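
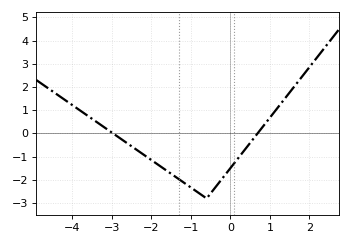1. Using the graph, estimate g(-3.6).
0.751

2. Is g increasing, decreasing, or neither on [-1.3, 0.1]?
neither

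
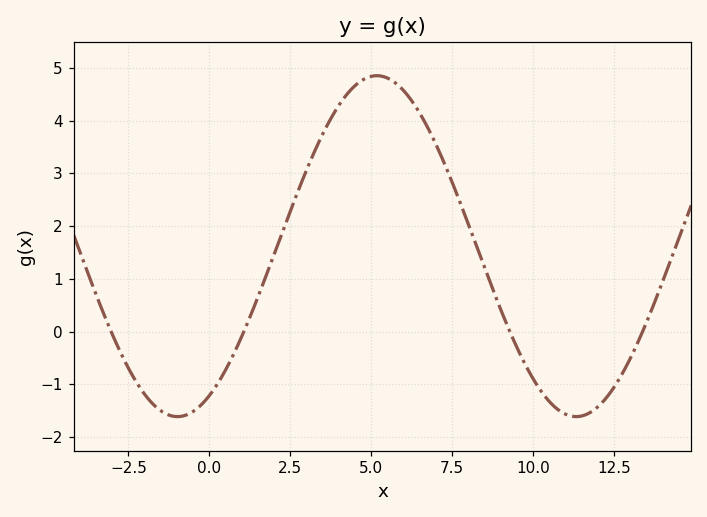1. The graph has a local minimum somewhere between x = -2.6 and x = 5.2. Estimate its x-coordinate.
-1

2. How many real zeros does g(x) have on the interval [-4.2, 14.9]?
4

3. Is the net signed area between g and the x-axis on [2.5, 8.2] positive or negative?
positive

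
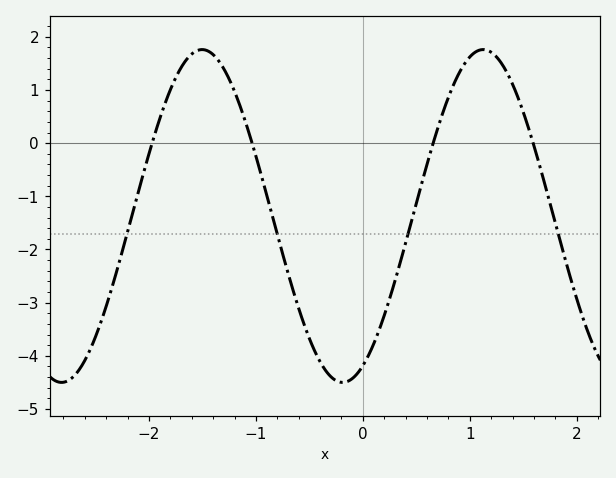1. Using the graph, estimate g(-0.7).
-2.44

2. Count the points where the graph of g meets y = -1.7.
4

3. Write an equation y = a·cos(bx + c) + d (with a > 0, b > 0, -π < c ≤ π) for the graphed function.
y = 3.13cos(2.39x - 2.69) - 1.37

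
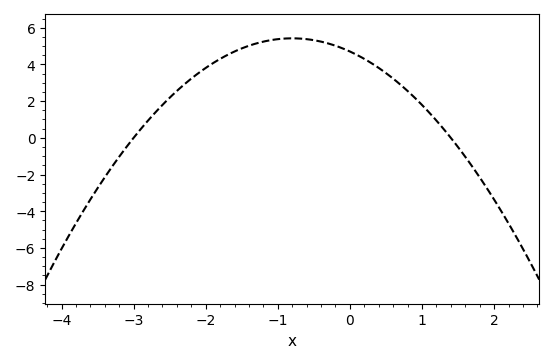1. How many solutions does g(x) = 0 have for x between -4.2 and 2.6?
2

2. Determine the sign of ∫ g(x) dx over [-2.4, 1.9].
positive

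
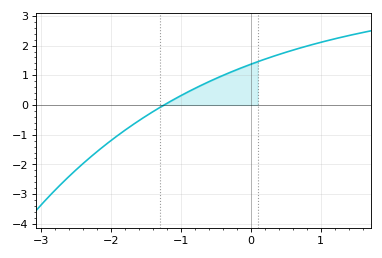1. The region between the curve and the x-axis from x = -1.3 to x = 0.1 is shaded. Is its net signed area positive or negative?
positive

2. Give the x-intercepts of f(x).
-1.24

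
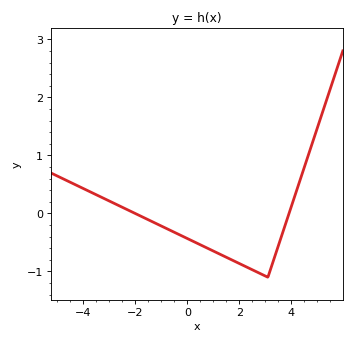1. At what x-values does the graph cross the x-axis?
-2.01, 3.91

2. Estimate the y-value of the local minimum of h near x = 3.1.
-1.1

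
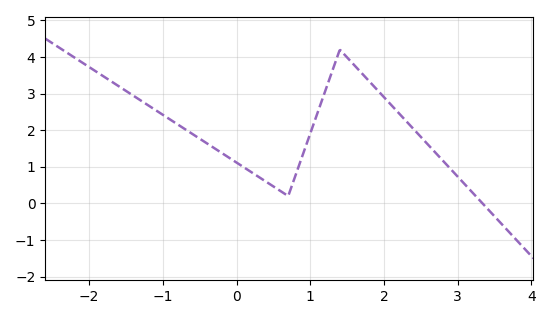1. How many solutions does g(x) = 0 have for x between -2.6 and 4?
1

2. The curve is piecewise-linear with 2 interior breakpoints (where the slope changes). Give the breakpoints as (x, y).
(0.7, 0.2); (1.4, 4.2)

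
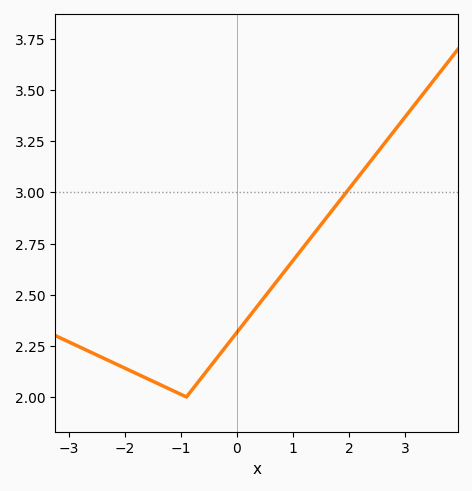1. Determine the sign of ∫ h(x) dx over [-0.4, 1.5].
positive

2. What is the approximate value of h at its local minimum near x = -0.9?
2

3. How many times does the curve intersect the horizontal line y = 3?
1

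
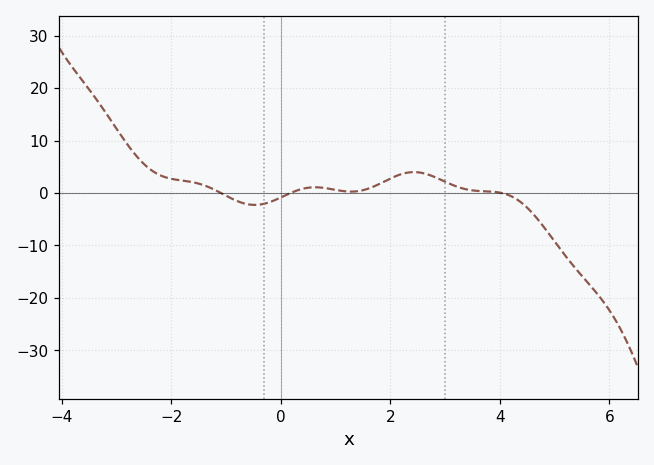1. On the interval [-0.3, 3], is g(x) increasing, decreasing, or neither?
neither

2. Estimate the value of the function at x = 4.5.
-3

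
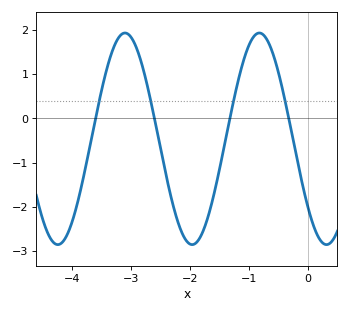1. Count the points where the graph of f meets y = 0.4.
4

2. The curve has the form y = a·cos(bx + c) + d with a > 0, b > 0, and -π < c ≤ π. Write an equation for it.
y = 2.39cos(2.8x + 2.3) - 0.46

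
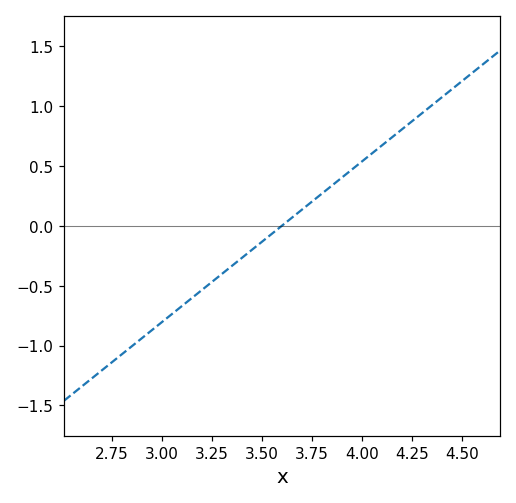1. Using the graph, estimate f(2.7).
-1.2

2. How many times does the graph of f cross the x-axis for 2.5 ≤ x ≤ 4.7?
1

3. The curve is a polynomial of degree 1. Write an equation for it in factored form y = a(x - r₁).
y = 1.34(x - 3.6)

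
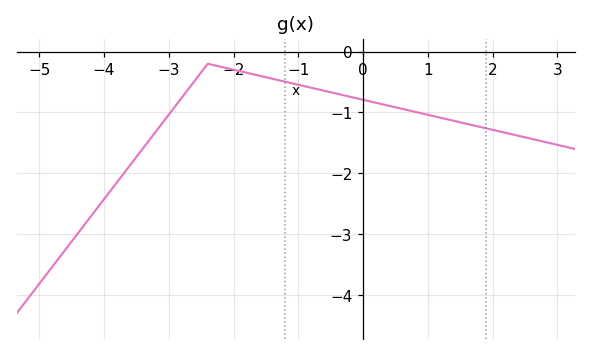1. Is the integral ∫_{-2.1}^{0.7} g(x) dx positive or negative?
negative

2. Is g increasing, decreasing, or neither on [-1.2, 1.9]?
decreasing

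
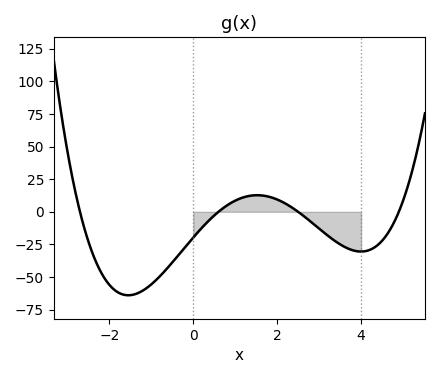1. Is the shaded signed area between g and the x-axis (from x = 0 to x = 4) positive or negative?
negative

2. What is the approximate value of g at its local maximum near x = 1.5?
15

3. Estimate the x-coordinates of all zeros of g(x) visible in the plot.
-2.8, 0.6, 2.4, 4.8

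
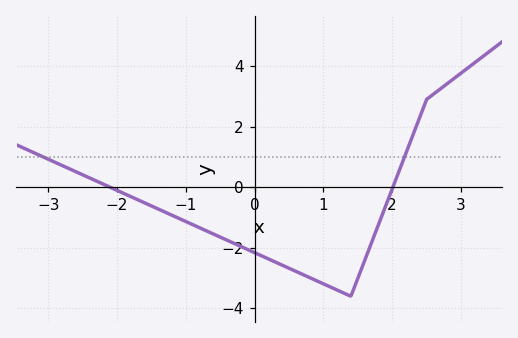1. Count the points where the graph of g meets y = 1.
2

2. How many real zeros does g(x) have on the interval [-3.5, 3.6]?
2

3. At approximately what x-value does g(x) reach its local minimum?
1.4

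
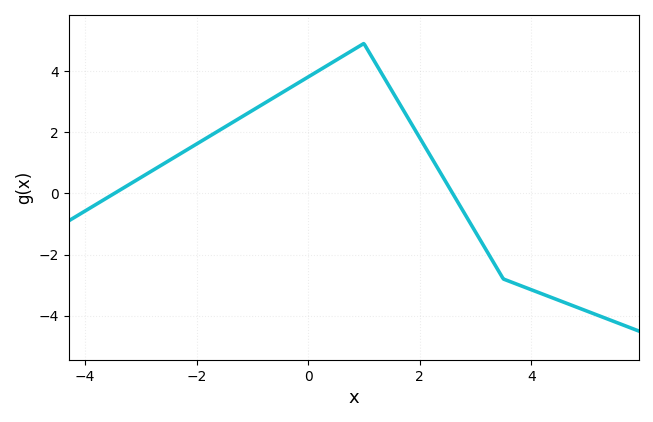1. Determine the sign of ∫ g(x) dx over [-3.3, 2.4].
positive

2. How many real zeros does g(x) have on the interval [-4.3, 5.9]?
2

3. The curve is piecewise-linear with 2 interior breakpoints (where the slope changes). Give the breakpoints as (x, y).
(1, 4.9); (3.5, -2.8)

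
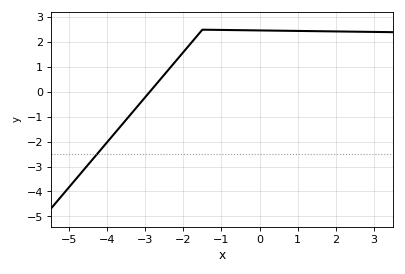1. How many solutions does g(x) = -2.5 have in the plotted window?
1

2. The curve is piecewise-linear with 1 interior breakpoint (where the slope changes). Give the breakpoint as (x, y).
(-1.5, 2.5)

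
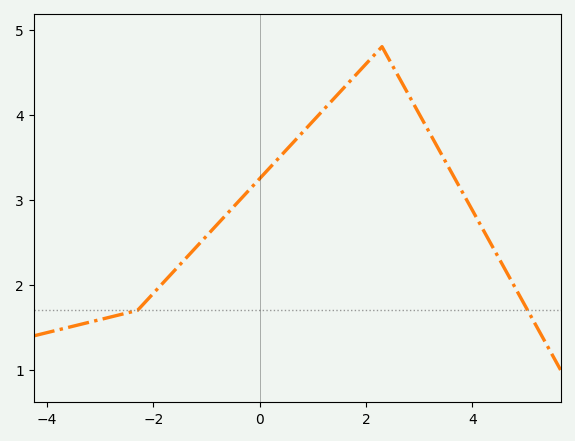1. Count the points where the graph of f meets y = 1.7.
2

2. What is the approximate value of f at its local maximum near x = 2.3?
4.8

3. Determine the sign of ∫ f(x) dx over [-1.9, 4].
positive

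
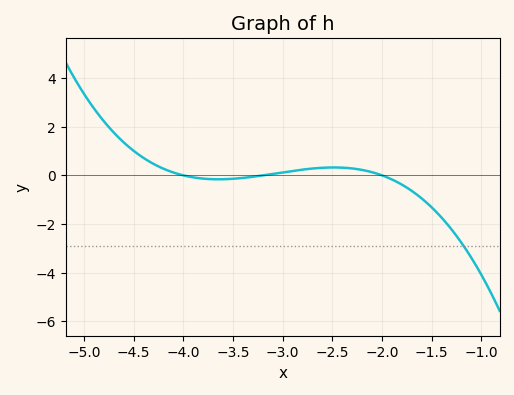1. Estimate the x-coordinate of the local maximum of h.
-2.48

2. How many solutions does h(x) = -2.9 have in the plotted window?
1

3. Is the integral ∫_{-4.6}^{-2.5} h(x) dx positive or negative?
positive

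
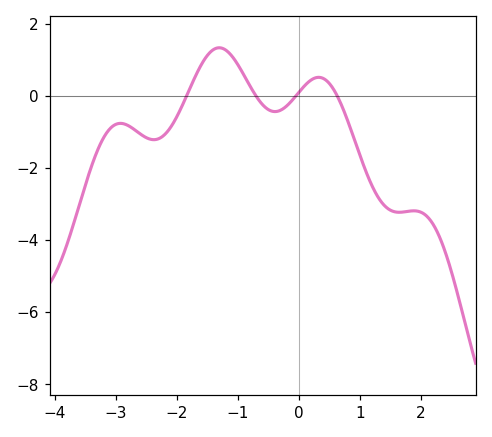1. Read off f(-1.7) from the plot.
0.6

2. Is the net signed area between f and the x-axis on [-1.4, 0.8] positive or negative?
positive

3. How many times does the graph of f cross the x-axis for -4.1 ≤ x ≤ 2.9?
4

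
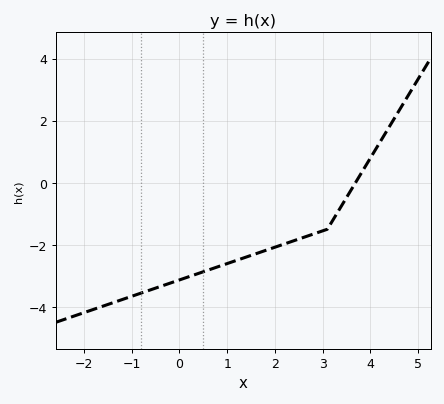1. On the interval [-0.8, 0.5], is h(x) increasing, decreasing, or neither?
increasing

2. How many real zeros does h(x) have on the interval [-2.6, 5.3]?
1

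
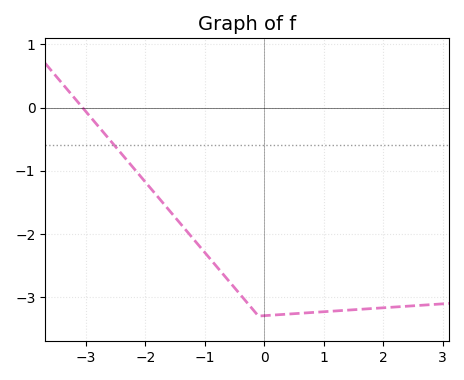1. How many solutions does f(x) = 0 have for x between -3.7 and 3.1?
1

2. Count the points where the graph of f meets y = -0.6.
1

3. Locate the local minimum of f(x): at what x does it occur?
-0.1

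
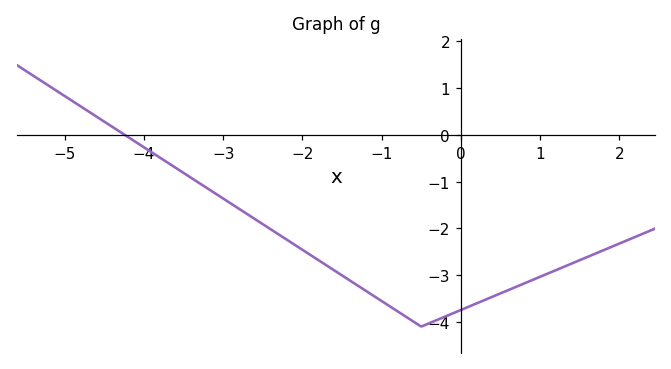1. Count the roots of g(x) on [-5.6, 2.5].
1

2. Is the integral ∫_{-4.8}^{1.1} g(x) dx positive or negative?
negative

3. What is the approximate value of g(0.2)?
-3.6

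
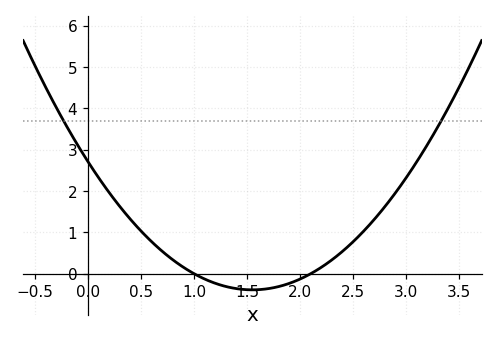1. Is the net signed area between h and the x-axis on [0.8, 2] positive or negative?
negative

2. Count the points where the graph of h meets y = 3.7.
2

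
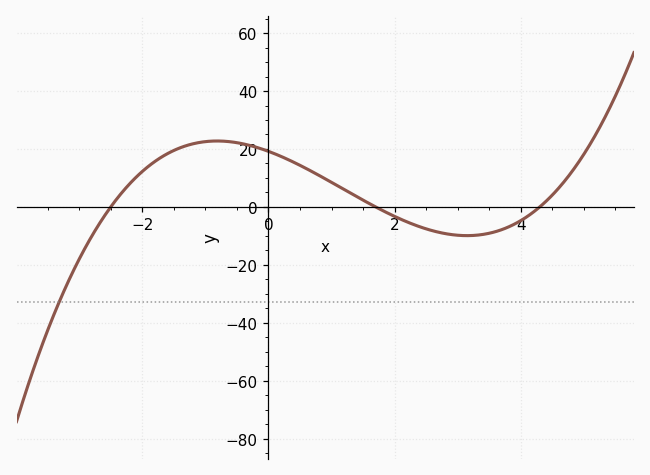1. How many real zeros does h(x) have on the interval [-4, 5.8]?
3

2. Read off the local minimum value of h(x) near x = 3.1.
-9.89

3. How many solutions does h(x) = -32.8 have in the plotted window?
1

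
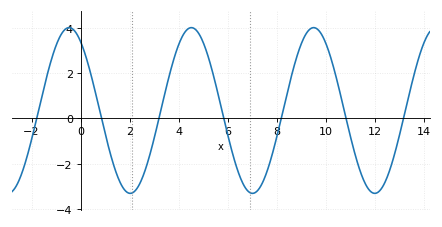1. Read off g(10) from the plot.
3.32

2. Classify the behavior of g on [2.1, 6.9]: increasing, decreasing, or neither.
neither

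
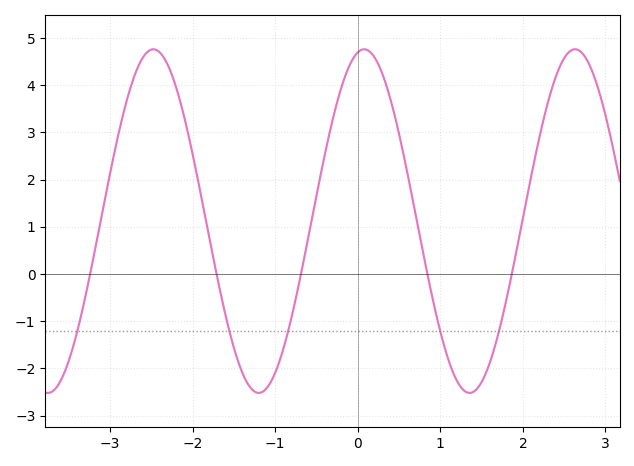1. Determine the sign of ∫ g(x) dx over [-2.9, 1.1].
positive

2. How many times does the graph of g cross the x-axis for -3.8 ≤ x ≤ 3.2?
5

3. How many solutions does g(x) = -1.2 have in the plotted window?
5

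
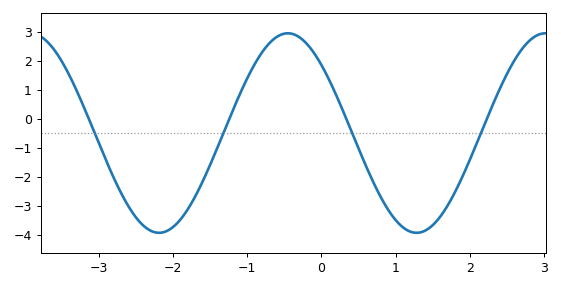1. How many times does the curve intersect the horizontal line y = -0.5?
4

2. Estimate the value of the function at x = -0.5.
2.9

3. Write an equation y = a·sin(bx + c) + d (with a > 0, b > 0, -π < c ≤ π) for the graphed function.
y = 3.44sin(1.8x + 2.4) - 0.49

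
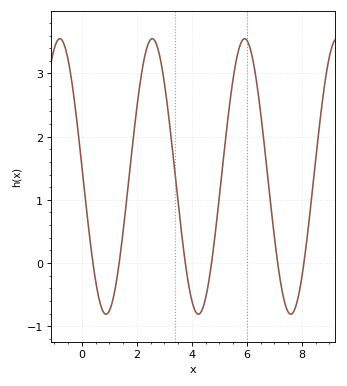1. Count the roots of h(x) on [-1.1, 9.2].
6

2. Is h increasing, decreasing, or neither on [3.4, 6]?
neither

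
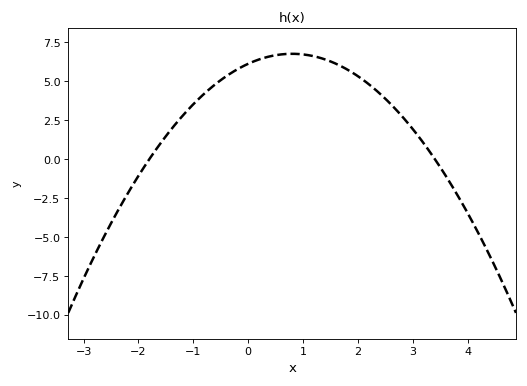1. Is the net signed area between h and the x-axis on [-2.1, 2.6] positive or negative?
positive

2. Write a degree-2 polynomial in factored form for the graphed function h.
y = -1(x + 1.8)(x - 3.4)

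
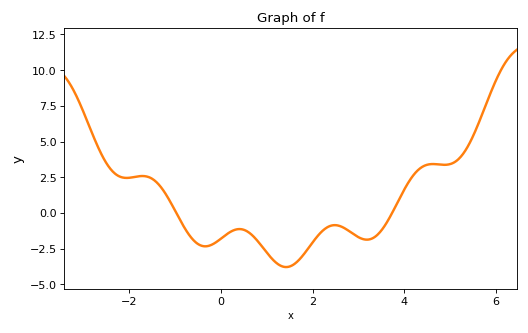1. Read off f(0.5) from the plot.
-1.18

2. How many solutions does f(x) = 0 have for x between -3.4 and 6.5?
2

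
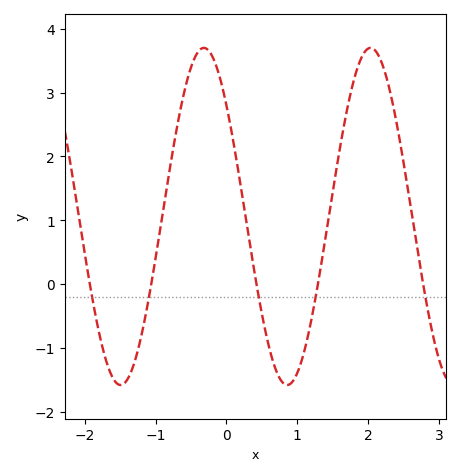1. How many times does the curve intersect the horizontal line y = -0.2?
5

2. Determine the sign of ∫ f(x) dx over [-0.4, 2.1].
positive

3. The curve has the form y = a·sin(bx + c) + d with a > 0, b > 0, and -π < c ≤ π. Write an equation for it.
y = 2.64sin(2.67x + 2.42) + 1.06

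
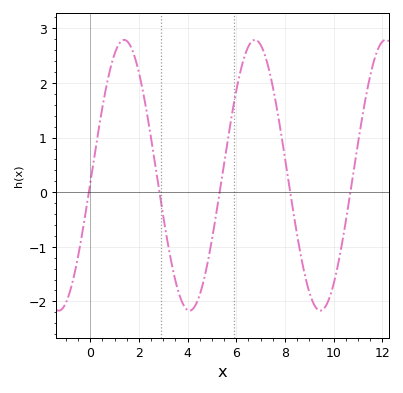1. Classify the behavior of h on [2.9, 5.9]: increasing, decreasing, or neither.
neither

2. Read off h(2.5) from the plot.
0.987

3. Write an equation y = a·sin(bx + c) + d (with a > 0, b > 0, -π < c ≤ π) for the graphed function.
y = 2.48sin(1.17x - 0.06) + 0.31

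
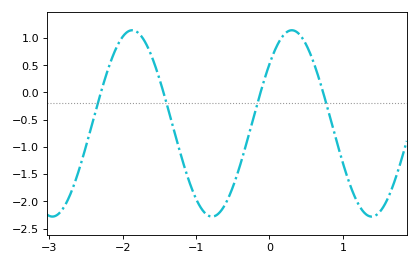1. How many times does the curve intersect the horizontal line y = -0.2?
4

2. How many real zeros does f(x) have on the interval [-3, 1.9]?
4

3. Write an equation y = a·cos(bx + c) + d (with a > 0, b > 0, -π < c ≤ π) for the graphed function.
y = 1.71cos(2.89x - 0.88) - 0.57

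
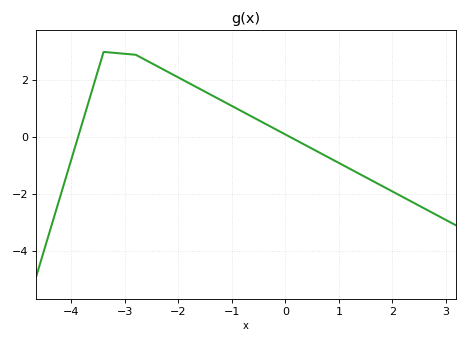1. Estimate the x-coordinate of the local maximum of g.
-3.4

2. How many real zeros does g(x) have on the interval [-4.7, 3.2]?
2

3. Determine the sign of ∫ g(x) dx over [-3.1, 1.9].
positive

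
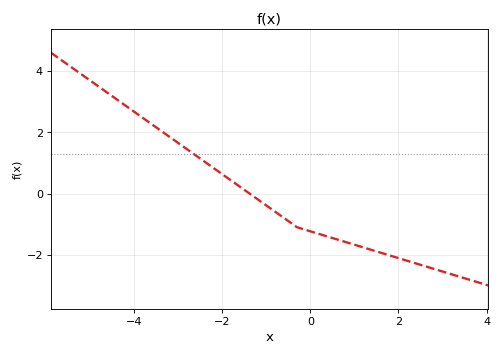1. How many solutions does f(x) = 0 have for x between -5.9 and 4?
1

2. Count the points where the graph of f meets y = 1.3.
1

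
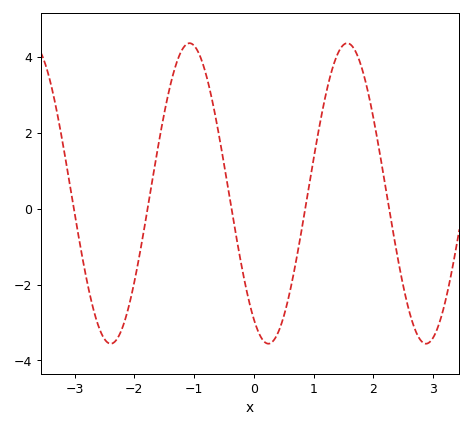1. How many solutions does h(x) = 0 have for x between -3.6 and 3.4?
5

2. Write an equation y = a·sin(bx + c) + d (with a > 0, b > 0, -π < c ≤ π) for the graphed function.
y = 3.96sin(2.4x - 2.2) + 0.4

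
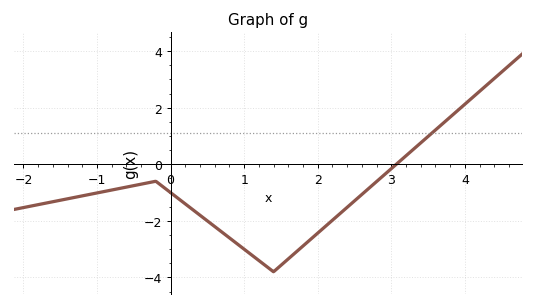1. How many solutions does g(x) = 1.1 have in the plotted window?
1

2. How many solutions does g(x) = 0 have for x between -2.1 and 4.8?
1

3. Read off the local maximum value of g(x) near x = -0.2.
-0.601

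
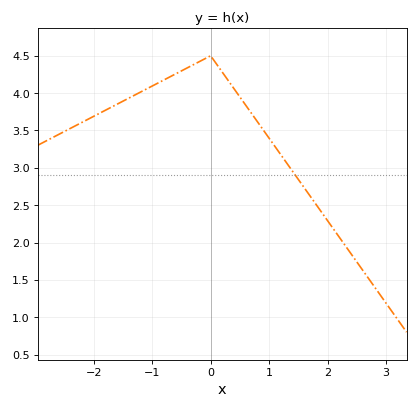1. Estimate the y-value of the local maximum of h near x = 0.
4.5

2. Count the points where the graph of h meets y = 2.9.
1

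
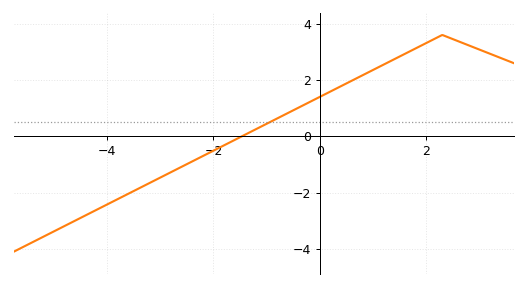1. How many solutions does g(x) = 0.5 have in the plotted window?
1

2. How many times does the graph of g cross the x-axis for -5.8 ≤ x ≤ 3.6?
1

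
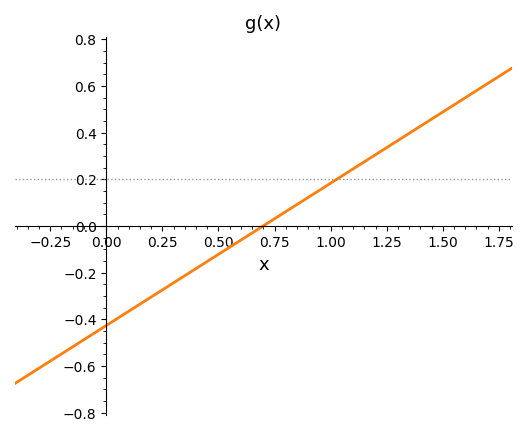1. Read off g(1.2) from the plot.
0.3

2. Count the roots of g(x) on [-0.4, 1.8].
1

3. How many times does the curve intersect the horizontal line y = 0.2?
1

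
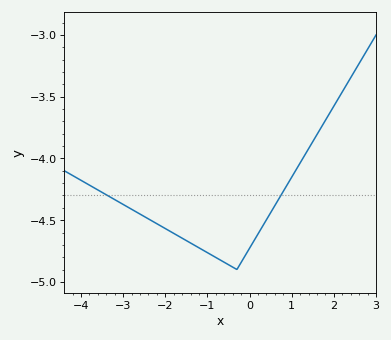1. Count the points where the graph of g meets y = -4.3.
2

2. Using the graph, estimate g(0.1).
-4.67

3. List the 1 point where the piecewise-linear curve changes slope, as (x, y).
(-0.3, -4.9)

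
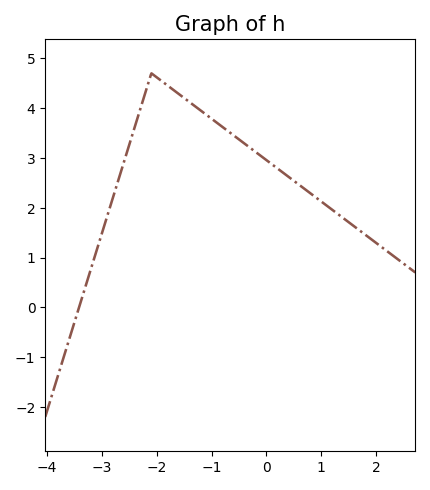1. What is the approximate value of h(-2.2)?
4.34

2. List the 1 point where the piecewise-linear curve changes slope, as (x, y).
(-2.1, 4.7)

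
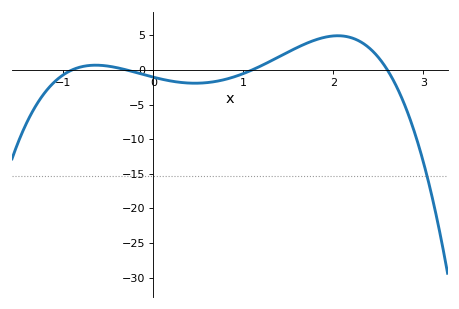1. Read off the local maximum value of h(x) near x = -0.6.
0.678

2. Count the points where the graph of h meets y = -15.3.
1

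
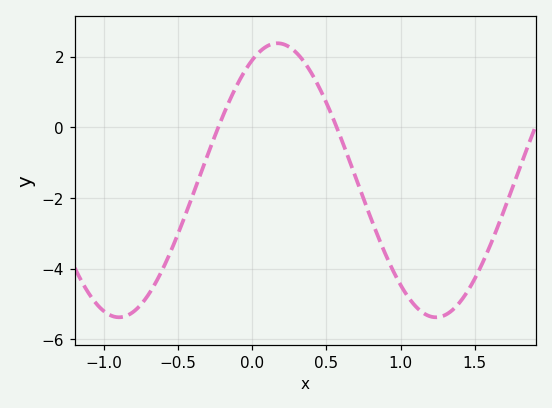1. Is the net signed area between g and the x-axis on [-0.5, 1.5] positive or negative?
negative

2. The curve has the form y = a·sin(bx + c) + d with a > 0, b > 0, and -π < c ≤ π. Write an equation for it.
y = 3.88sin(2.94x + 1.07) - 1.5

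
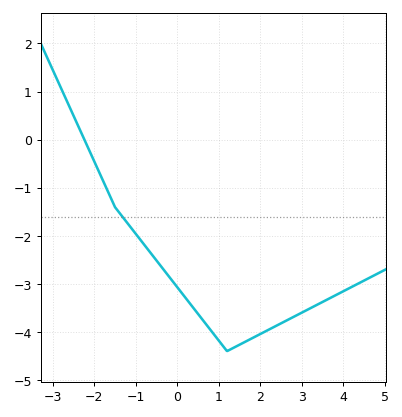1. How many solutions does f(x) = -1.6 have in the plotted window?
1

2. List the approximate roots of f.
-2.2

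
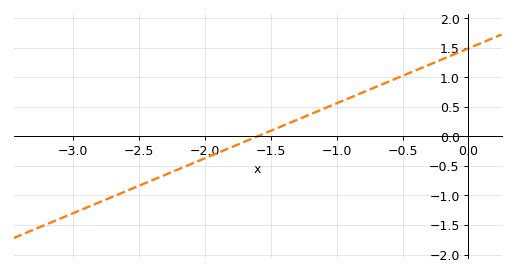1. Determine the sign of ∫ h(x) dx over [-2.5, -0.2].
positive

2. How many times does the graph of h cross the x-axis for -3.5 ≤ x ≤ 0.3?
1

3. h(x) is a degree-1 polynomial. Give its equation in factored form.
y = 0.93(x + 1.6)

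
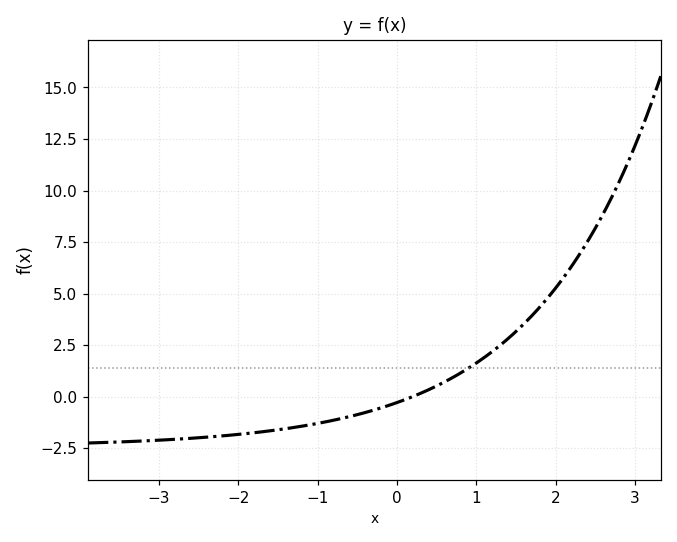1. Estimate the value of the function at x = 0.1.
0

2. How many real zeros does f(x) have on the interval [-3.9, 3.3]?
1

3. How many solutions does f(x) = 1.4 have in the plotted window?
1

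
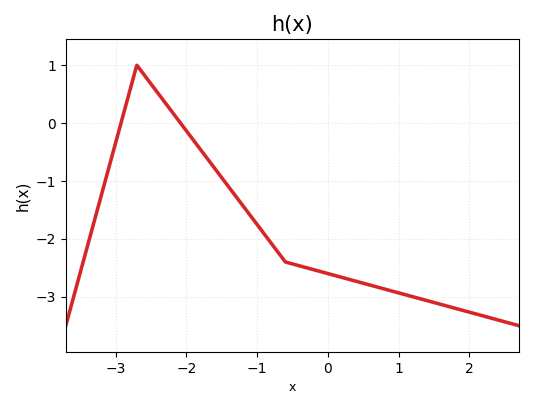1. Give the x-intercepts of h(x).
-2.92, -2.08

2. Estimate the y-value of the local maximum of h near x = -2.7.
0.997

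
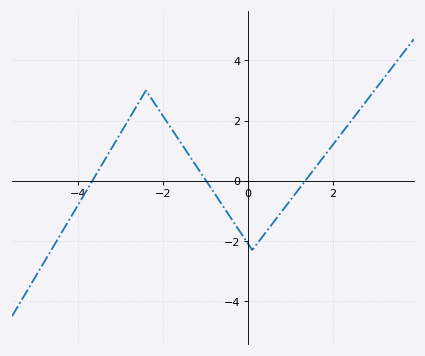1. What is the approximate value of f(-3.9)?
-0.6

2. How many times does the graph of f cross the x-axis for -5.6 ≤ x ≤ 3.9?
3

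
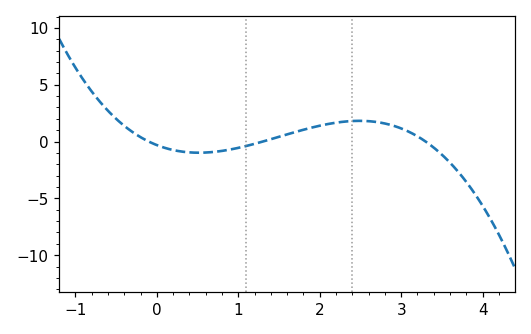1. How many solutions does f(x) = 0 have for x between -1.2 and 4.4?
3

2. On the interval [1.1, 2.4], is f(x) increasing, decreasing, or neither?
increasing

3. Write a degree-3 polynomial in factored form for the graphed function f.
y = -0.73(x + 0.1)(x - 1.3)(x - 3.3)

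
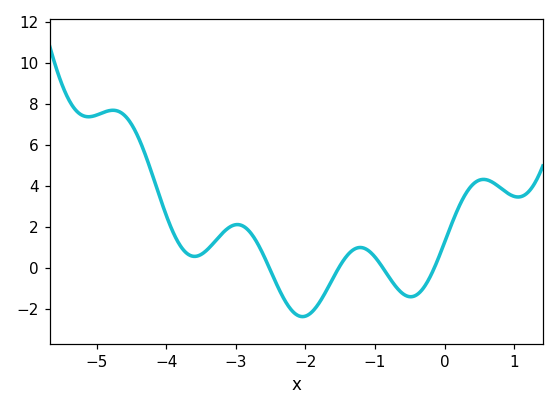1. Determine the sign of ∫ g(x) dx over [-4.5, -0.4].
positive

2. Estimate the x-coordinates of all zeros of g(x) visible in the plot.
-2.5, -1.5, -0.9, -0.1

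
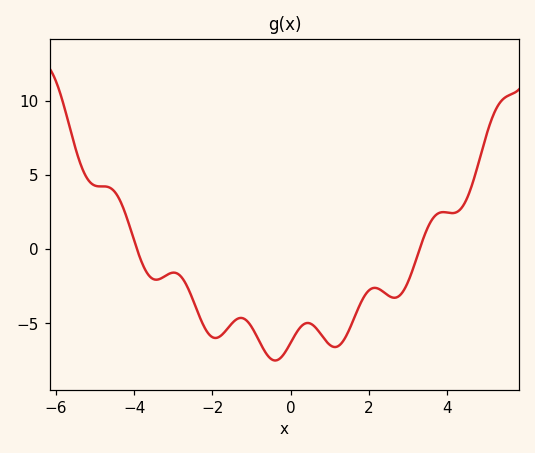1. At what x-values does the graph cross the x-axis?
-3.93, 3.3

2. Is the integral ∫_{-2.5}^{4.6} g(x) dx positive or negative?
negative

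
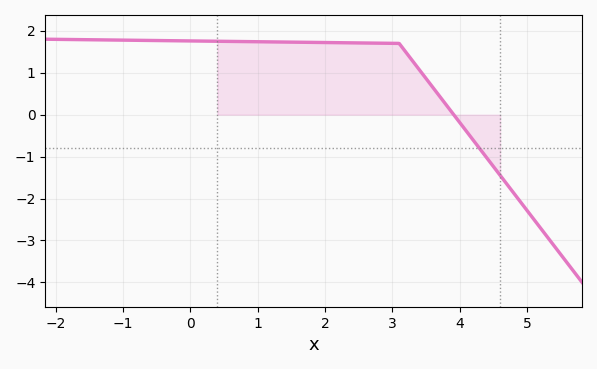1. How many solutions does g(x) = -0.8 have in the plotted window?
1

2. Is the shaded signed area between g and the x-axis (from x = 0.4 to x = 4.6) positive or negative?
positive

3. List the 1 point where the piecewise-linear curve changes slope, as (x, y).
(3.1, 1.7)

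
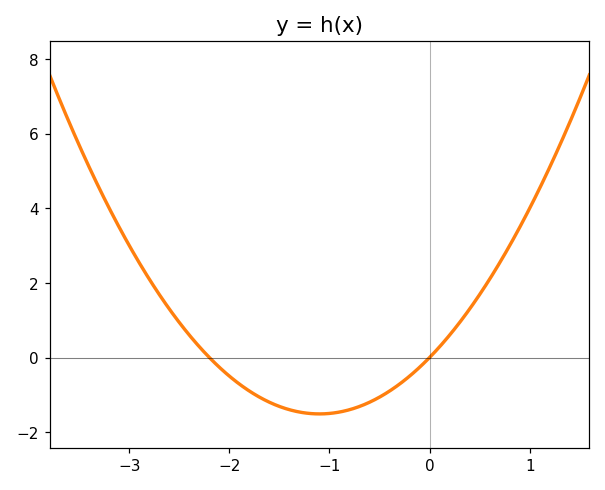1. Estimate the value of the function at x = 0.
0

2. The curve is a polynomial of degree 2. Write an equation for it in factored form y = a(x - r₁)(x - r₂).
y = 1.25(x + 2.2)(x - 0)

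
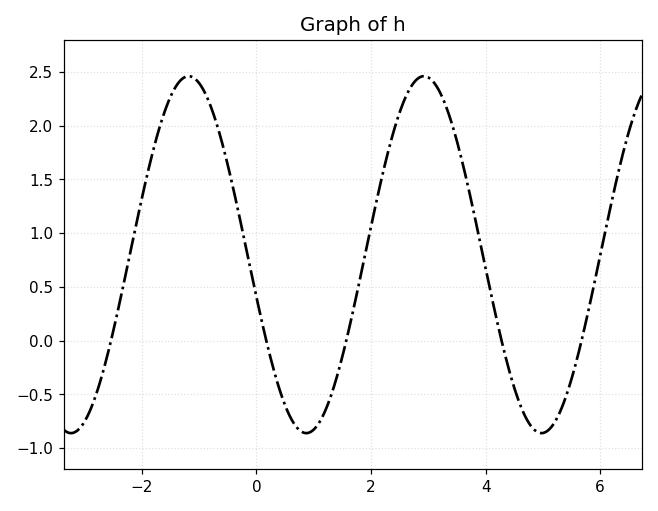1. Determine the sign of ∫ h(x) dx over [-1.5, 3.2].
positive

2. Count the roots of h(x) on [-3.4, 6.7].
5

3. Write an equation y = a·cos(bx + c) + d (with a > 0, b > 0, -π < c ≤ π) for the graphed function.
y = 1.66cos(1.5x + 1.8) + 0.8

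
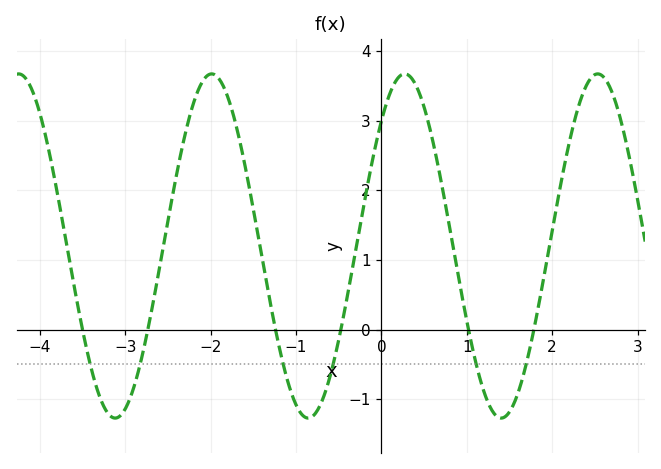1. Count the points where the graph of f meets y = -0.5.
6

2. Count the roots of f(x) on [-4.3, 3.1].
6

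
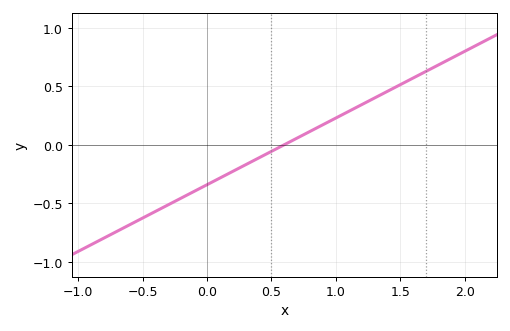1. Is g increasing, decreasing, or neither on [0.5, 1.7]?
increasing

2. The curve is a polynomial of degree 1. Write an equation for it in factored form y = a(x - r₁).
y = 0.57(x - 0.6)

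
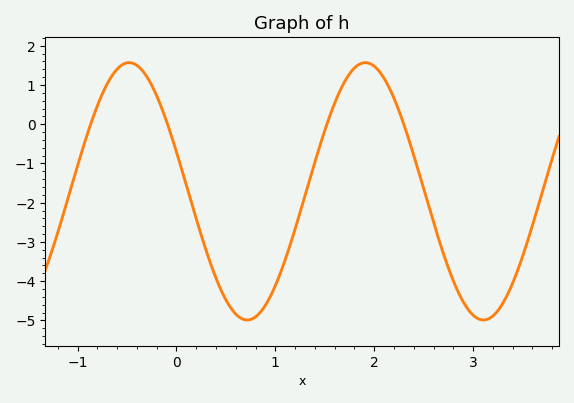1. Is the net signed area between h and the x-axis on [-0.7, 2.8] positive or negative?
negative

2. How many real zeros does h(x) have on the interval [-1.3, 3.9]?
4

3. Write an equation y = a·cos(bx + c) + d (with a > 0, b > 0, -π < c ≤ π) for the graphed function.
y = 3.28cos(2.6x + 1.3) - 1.71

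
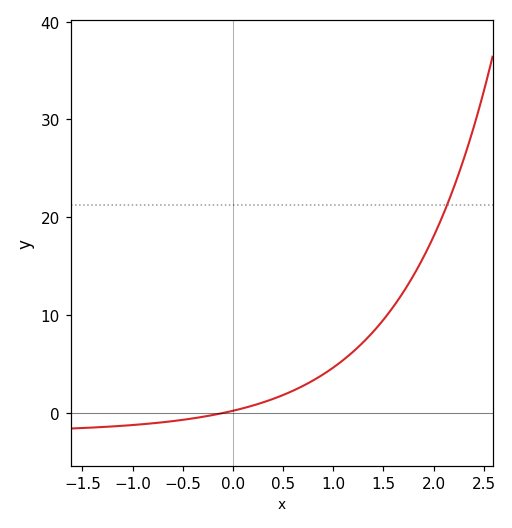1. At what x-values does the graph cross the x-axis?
-0.115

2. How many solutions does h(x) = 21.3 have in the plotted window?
1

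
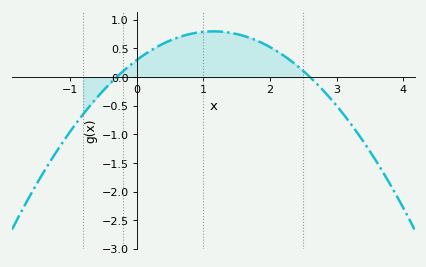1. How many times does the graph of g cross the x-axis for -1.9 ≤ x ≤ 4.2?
2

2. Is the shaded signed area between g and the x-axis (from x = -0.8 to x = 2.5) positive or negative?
positive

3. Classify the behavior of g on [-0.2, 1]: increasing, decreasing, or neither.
increasing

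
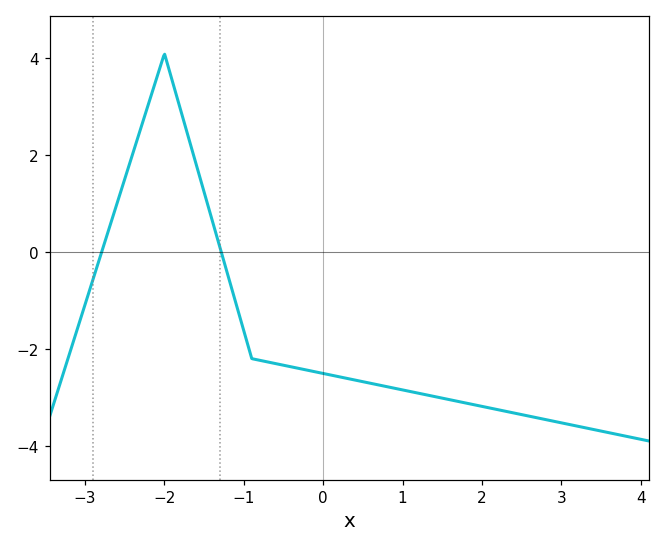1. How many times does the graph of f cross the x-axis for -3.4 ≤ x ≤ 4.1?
2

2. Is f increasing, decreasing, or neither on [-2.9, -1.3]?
neither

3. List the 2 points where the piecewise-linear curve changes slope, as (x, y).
(-2, 4.1); (-0.9, -2.2)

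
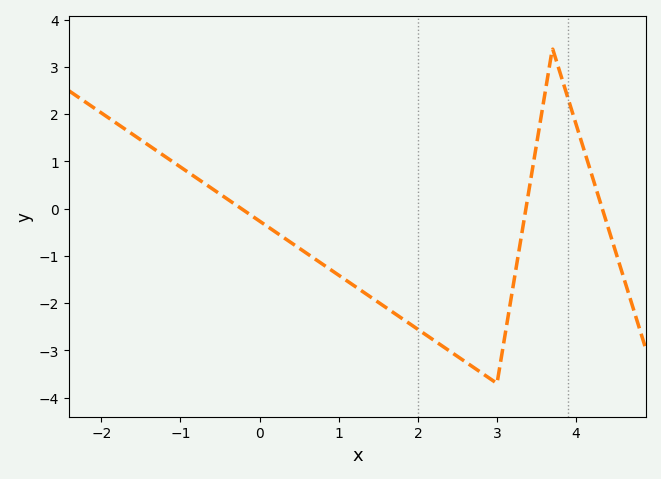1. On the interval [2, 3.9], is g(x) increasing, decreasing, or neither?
neither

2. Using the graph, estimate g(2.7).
-3.4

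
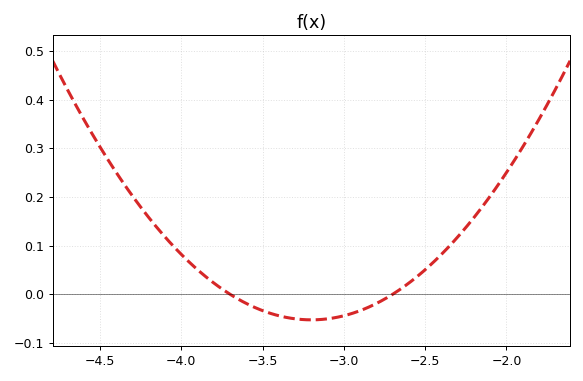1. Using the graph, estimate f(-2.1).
0.2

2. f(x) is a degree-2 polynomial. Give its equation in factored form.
y = 0.21(x + 3.7)(x + 2.7)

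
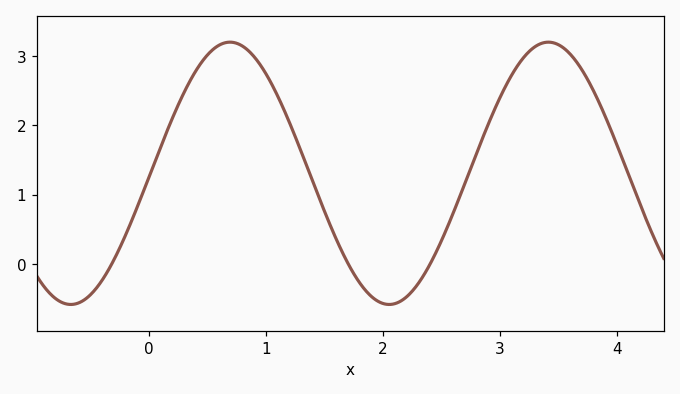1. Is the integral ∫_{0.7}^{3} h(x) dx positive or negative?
positive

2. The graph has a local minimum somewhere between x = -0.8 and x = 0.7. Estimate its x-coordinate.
-0.668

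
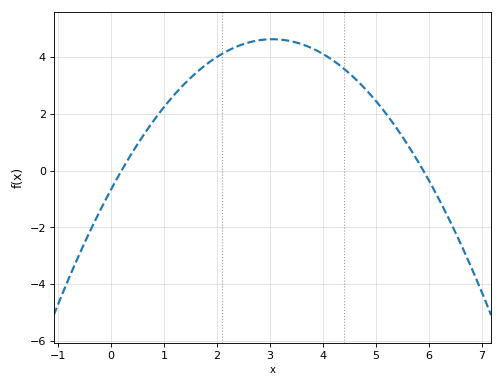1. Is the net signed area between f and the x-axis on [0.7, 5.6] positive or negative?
positive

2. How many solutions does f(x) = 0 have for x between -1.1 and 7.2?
2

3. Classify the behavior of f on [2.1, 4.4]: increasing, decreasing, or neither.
neither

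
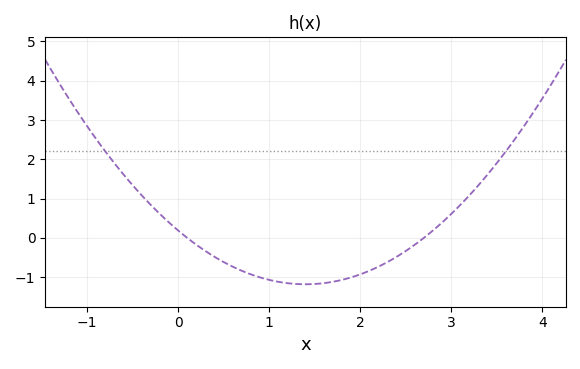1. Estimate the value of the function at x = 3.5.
1.9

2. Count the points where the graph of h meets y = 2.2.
2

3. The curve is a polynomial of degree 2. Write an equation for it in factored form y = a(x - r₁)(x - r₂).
y = 0.7(x - 0.1)(x - 2.7)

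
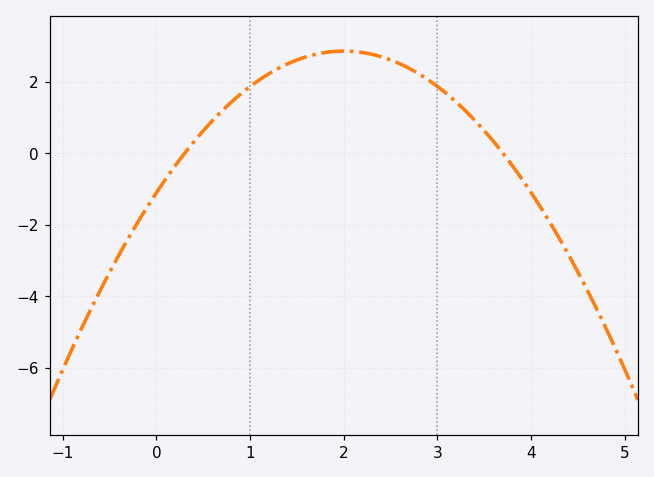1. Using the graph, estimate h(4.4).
-2.8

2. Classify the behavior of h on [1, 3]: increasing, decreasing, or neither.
neither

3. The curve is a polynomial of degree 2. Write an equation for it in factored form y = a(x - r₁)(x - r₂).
y = -0.99(x - 0.3)(x - 3.7)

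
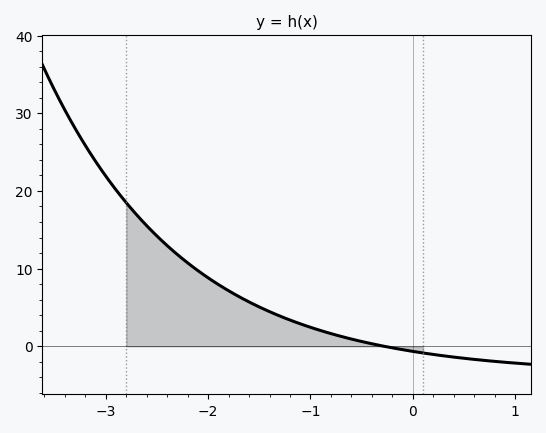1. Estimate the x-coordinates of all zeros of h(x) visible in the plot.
-0.3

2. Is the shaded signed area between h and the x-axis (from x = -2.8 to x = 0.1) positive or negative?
positive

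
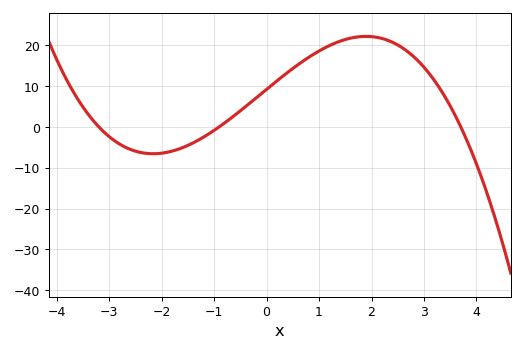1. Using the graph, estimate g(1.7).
22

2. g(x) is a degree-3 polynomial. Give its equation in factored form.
y = -0.86(x + 3.2)(x + 0.9)(x - 3.7)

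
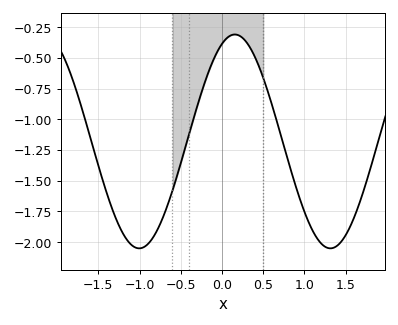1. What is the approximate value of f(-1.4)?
-1.59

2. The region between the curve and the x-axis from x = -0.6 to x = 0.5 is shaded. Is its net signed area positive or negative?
negative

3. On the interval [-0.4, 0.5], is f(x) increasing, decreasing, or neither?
neither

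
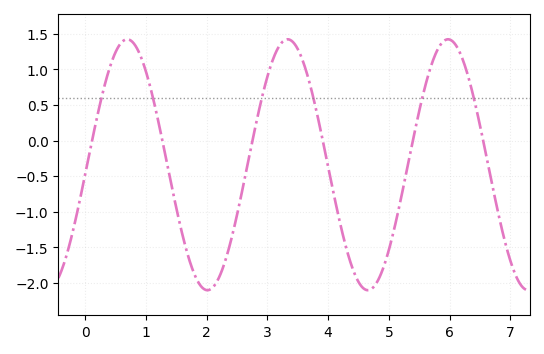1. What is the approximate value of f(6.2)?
1.15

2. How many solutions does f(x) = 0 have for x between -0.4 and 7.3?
6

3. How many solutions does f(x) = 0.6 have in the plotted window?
6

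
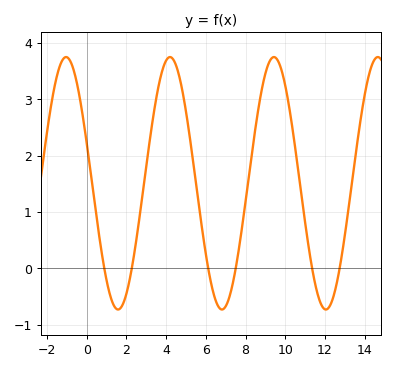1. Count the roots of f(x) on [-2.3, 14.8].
6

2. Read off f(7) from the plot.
-0.7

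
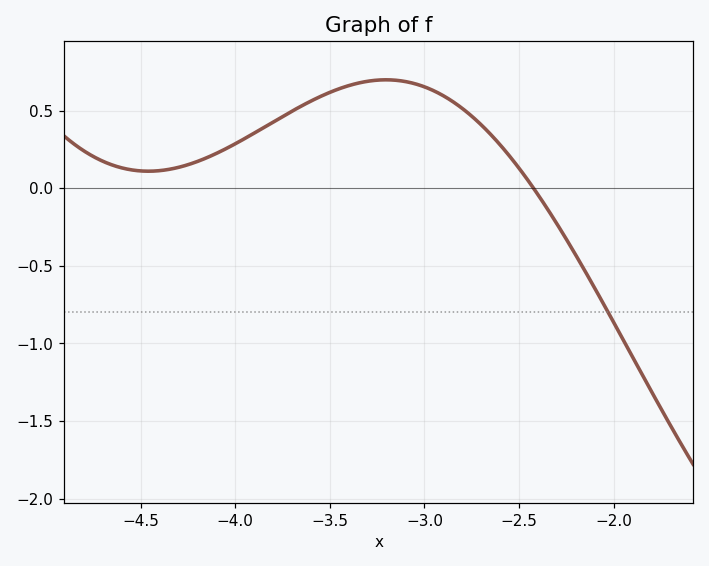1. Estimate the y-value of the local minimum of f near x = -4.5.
0.109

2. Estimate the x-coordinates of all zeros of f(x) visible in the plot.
-2.42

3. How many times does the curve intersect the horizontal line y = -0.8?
1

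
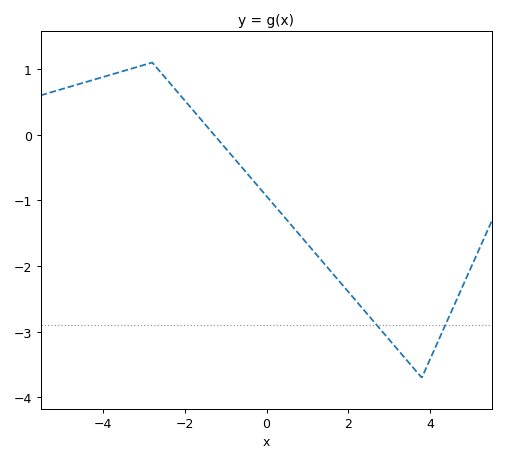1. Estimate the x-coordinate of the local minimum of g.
3.8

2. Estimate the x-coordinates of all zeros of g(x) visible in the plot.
-1.2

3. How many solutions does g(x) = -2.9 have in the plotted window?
2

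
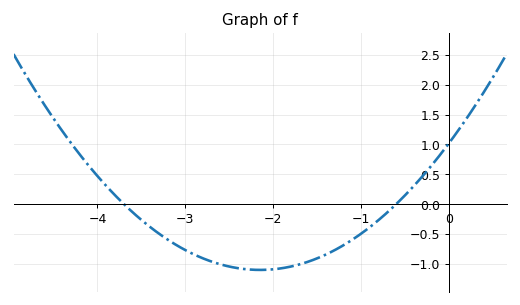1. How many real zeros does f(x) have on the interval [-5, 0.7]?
2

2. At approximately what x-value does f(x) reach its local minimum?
-2.2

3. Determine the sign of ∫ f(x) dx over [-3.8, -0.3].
negative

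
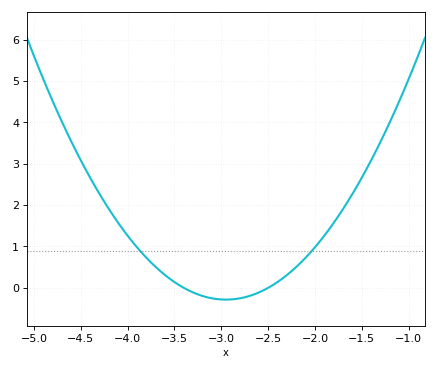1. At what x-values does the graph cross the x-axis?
-3.4, -2.5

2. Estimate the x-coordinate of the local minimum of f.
-3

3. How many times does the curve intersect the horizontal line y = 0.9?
2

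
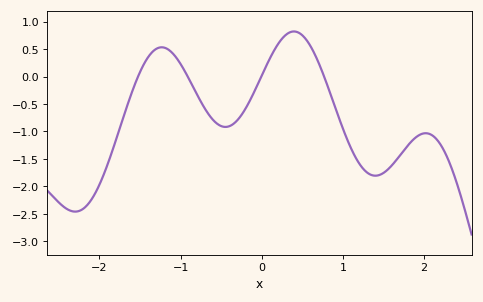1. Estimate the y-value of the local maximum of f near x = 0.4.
0.8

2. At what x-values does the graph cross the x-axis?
-1.5, -0.9, 0, 0.8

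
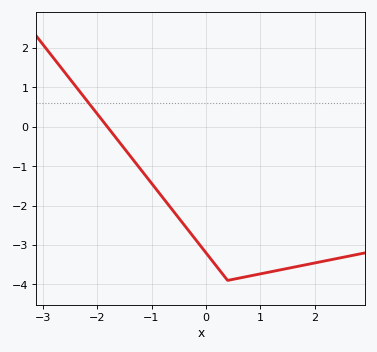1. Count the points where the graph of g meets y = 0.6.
1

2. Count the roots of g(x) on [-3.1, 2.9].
1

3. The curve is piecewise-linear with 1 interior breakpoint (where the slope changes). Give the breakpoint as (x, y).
(0.4, -3.9)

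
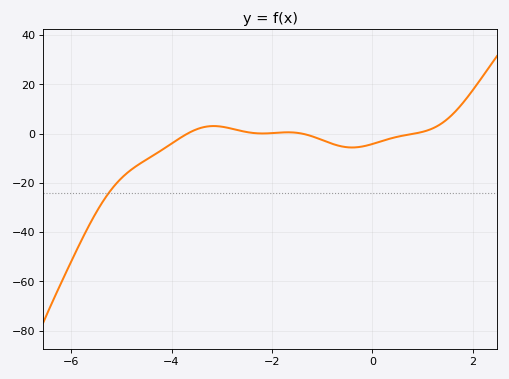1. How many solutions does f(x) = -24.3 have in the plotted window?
1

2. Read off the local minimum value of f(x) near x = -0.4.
-6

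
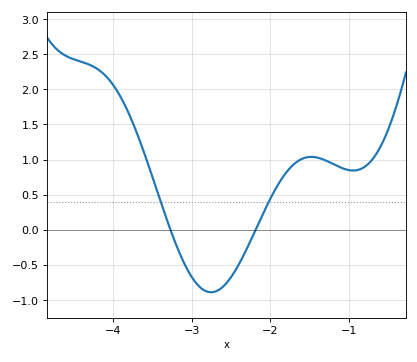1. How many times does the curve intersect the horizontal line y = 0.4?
2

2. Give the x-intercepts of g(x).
-3.27, -2.18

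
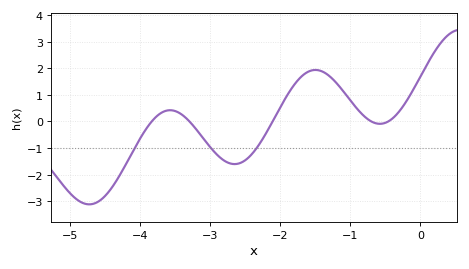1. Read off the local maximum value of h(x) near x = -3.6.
0.421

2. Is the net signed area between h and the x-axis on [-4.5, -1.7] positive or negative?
negative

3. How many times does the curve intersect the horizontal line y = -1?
3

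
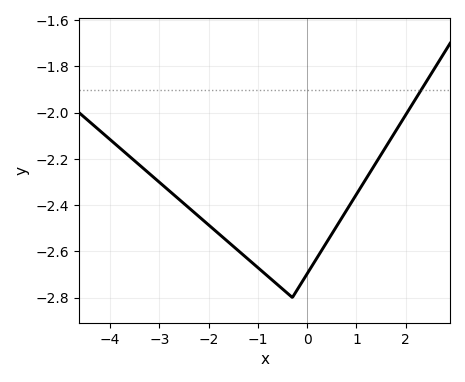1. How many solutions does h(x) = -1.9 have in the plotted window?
1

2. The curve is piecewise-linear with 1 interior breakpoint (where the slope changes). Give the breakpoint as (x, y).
(-0.3, -2.8)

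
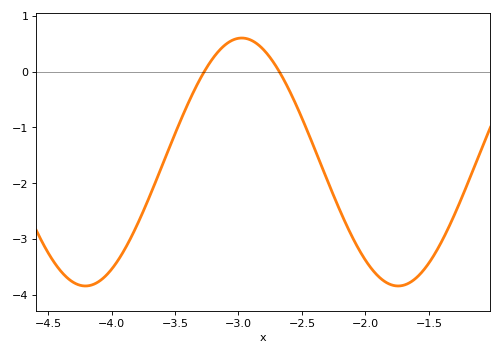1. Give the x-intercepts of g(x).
-3.27, -2.68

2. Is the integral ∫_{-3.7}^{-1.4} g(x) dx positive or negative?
negative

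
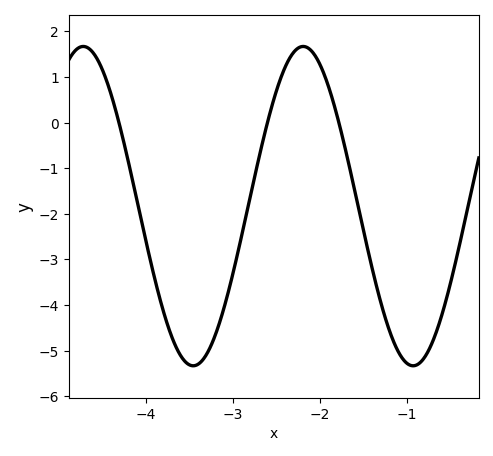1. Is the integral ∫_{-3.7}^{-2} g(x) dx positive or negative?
negative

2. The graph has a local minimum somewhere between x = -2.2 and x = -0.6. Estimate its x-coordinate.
-0.931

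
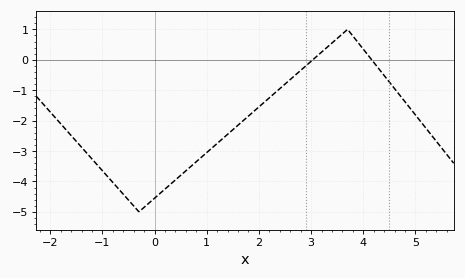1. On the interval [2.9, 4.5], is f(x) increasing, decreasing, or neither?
neither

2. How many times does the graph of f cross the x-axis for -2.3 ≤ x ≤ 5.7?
2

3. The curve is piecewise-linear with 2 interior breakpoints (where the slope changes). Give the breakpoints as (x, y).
(-0.3, -5); (3.7, 1)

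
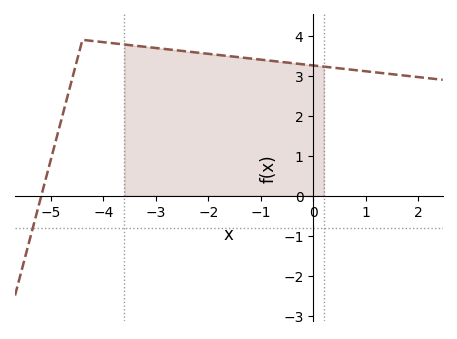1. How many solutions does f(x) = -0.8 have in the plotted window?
1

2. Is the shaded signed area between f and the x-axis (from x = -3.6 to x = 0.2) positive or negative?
positive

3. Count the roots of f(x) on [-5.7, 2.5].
1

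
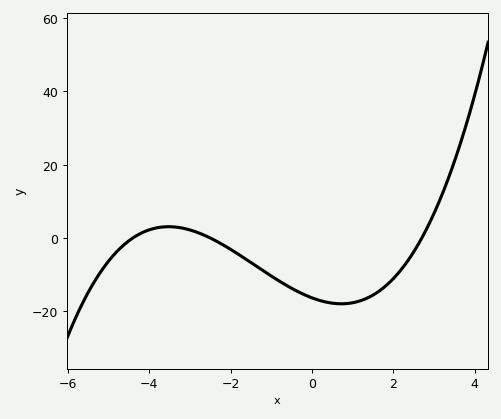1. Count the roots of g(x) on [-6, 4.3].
3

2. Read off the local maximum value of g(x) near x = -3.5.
4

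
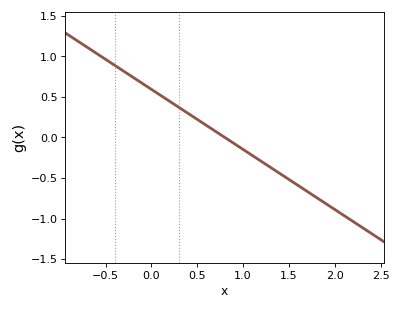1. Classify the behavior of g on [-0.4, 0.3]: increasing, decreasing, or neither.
decreasing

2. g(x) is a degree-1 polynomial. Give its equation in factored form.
y = -0.74(x - 0.8)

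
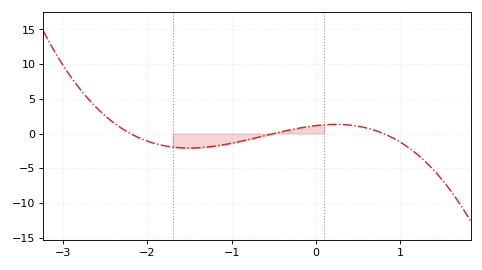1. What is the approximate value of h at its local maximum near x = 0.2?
1.5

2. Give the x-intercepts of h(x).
-2.2, -0.5, 0.8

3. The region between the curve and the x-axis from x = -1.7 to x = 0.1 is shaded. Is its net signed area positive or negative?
negative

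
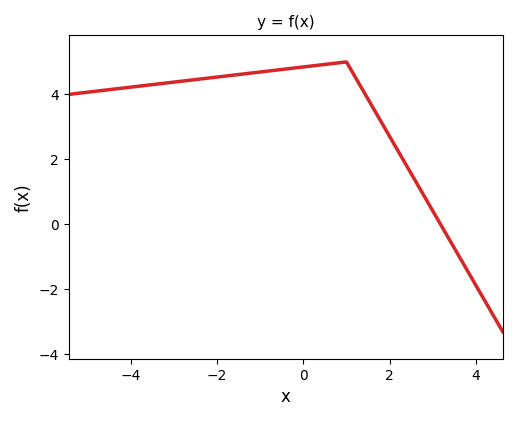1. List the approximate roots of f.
3.2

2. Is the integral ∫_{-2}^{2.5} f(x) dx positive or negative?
positive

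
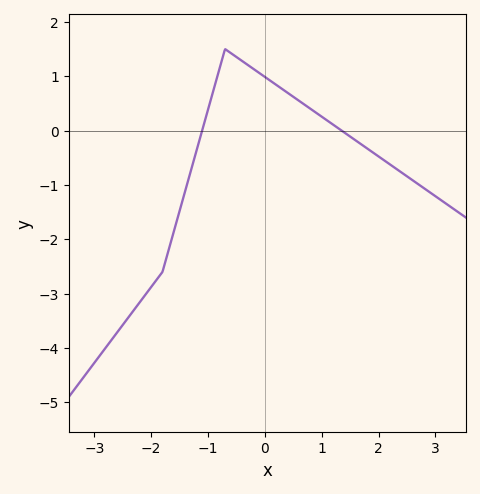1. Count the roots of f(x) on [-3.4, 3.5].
2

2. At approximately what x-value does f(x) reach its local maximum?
-0.699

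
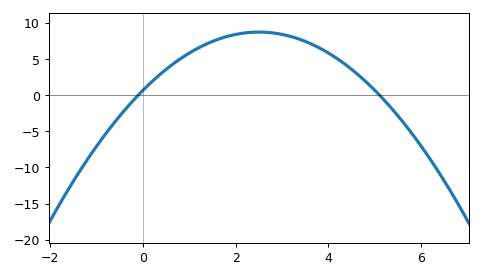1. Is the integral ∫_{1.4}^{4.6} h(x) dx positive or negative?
positive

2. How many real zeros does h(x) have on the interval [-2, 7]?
2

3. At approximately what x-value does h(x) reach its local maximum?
2.4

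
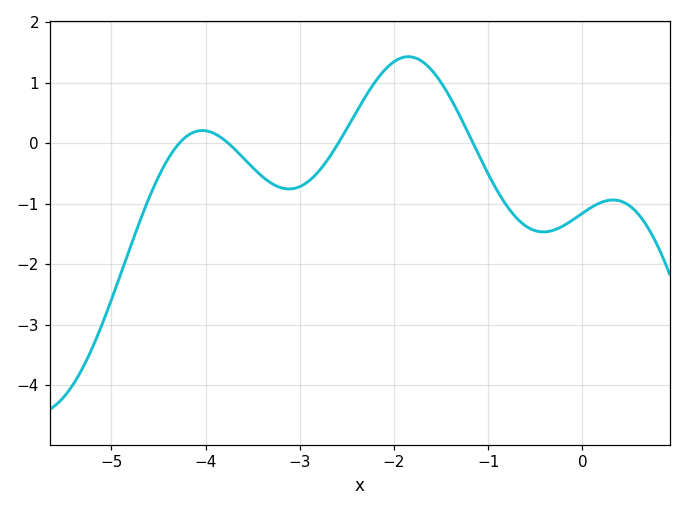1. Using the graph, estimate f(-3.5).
-0.401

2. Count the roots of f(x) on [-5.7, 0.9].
4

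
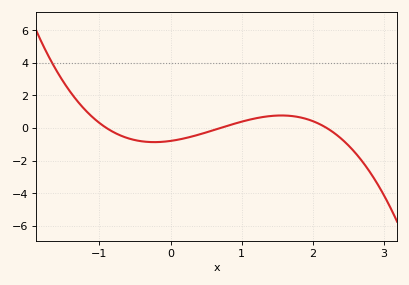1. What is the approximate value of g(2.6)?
-1.6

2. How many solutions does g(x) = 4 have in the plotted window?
1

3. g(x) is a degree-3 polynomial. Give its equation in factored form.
y = -0.57(x + 0.9)(x - 0.7)(x - 2.2)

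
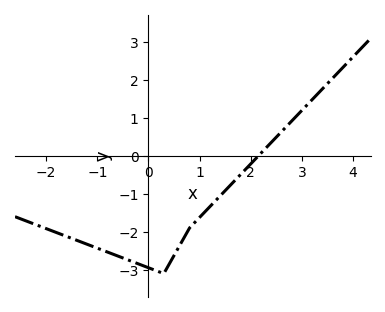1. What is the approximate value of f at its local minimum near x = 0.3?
-3.1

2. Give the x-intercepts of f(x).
2.1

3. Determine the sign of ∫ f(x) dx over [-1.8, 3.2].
negative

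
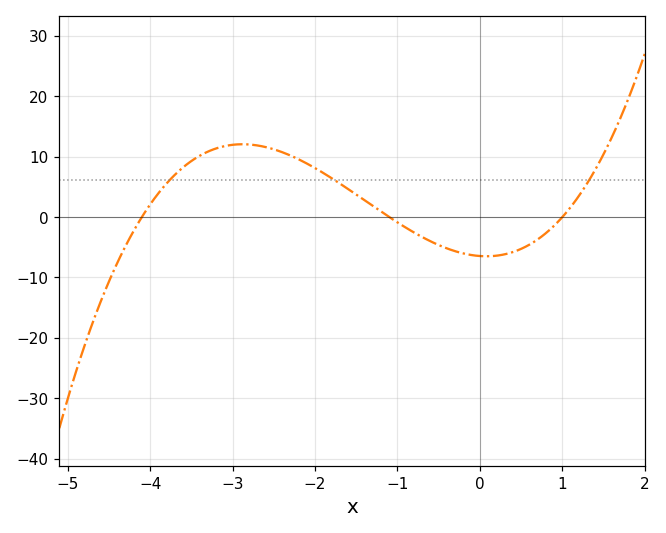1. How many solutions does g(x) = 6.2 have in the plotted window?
3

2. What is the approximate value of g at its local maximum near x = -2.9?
12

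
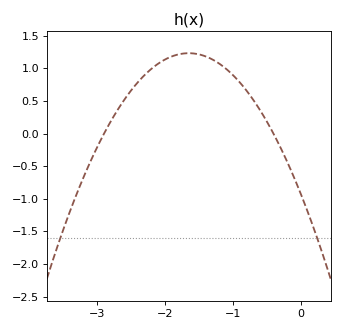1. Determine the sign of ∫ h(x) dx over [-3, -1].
positive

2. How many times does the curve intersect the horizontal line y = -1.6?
2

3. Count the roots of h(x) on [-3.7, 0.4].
2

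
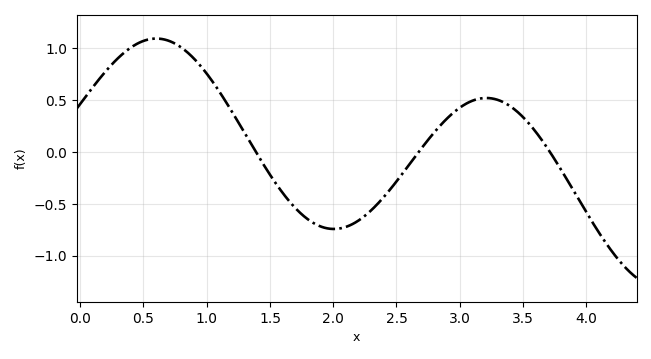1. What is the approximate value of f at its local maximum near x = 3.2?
0.52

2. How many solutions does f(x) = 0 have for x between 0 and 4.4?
3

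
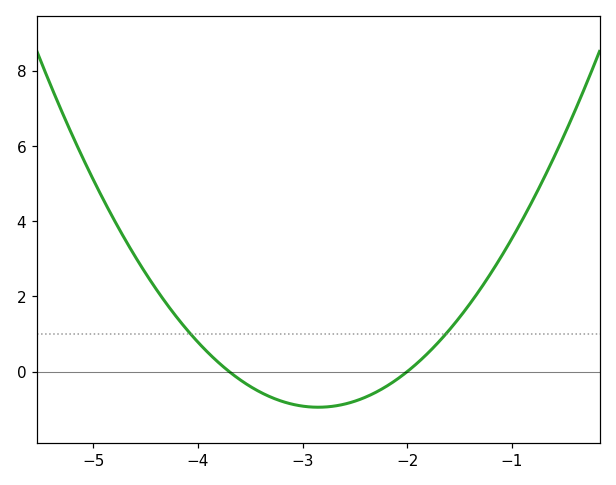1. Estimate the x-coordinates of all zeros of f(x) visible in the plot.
-3.7, -2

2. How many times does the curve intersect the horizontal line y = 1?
2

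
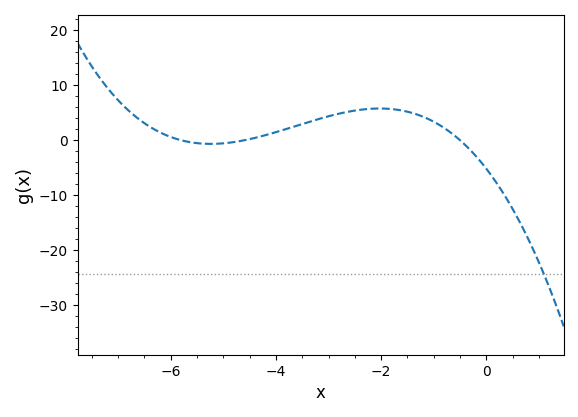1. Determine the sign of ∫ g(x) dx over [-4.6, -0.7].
positive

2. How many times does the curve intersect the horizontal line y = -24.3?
1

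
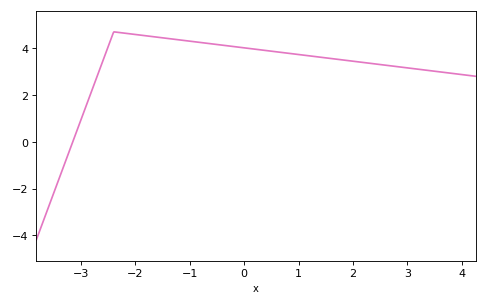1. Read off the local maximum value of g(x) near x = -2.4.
4.7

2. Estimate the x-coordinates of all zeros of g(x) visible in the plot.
-3.15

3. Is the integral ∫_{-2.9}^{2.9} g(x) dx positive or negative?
positive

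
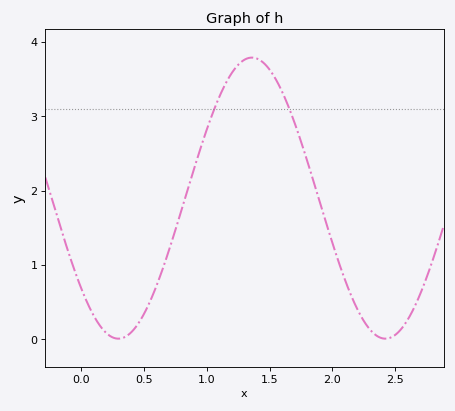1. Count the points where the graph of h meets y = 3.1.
2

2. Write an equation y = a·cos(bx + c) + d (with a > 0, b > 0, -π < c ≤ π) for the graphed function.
y = 1.89cos(3x + 2.3) + 1.9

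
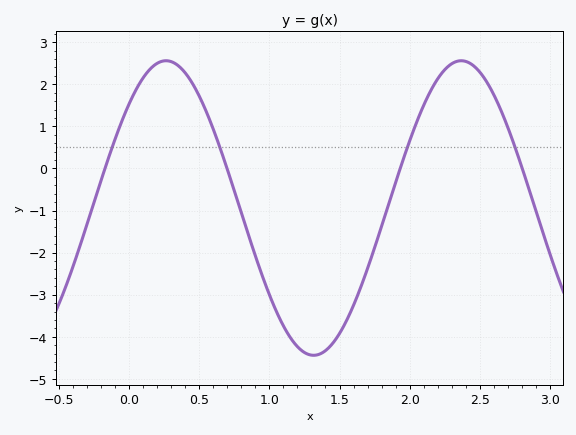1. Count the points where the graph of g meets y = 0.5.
4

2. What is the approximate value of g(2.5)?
2.3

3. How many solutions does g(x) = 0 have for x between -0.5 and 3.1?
4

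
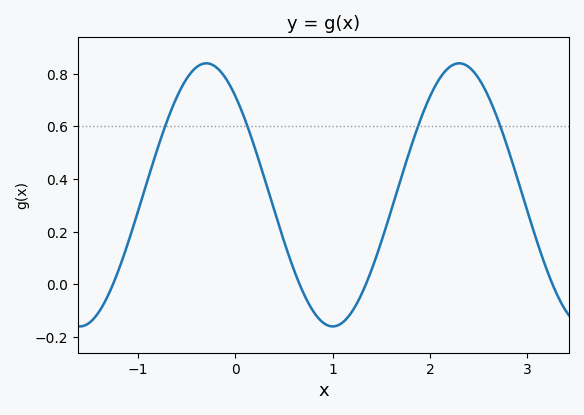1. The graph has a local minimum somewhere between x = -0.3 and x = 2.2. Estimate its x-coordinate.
1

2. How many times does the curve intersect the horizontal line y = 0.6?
4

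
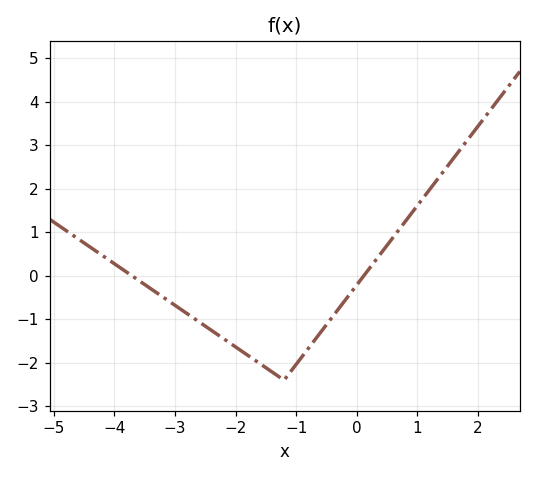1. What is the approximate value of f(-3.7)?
0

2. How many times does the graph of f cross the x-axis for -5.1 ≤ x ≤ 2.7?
2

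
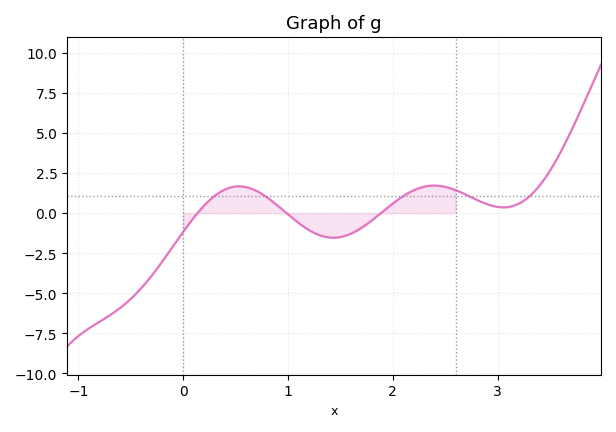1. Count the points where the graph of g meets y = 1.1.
5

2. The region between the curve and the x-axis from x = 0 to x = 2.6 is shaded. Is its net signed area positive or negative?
positive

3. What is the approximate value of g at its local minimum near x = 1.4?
-1.5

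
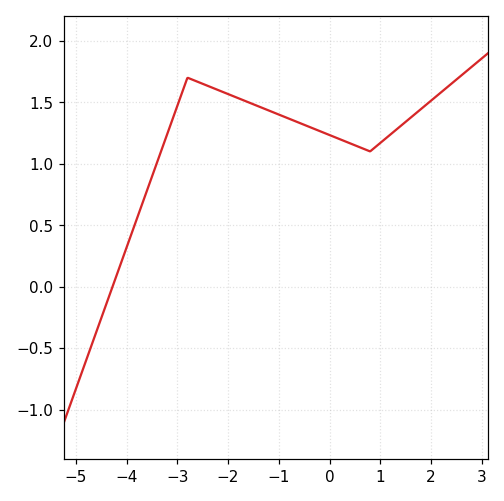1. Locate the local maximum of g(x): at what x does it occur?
-2.8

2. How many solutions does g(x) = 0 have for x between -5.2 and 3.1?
1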